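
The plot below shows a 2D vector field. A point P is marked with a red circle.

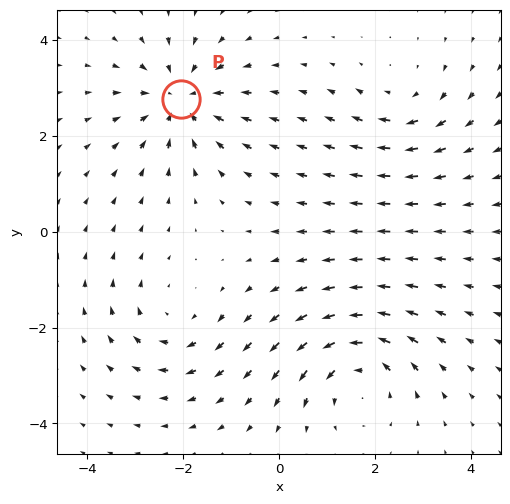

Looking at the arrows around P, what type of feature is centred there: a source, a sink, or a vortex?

sink

At P (-2.1, 2.8) the arrows converge inward. Divergence about -4, curl ≈0 — negative divergence with near-zero curl is a sink.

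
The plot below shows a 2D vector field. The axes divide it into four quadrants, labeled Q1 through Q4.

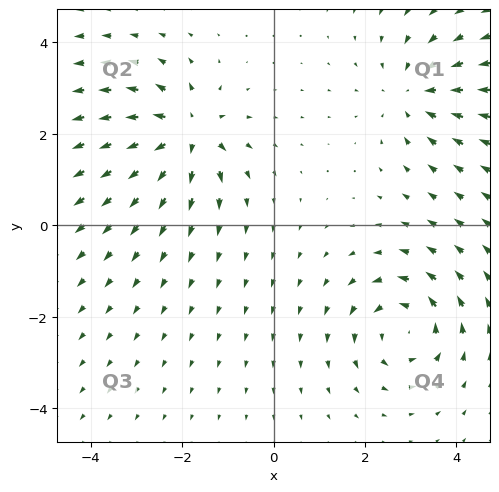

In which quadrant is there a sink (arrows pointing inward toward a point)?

The sink sits at approximately (3.1, 2.9), which lies in quadrant Q1. The divergence there is about -4, negative as expected for a sink.

Q1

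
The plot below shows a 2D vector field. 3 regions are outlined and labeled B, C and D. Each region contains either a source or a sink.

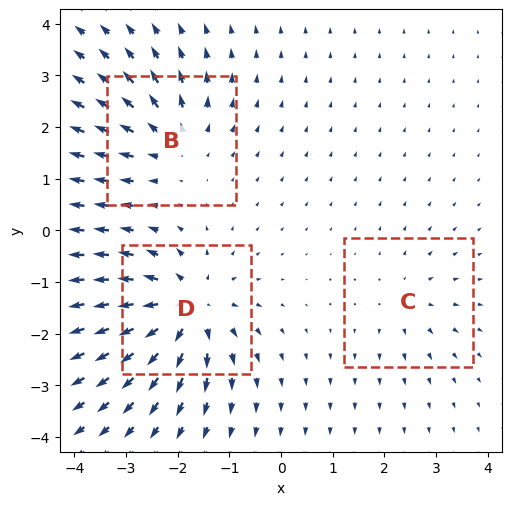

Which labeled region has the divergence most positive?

Divergence at each region's feature centre — B: about +4, C: about +2, D: about +6. Region D is most positive.

D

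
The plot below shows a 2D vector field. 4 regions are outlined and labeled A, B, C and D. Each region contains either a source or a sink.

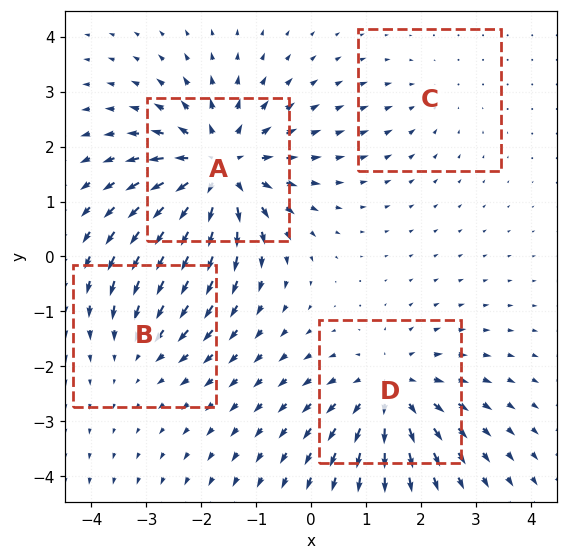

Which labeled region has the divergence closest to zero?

Divergence at each region's feature centre — A: about +7, B: about -3, C: about -2, D: about +5. Region C is closest to zero.

C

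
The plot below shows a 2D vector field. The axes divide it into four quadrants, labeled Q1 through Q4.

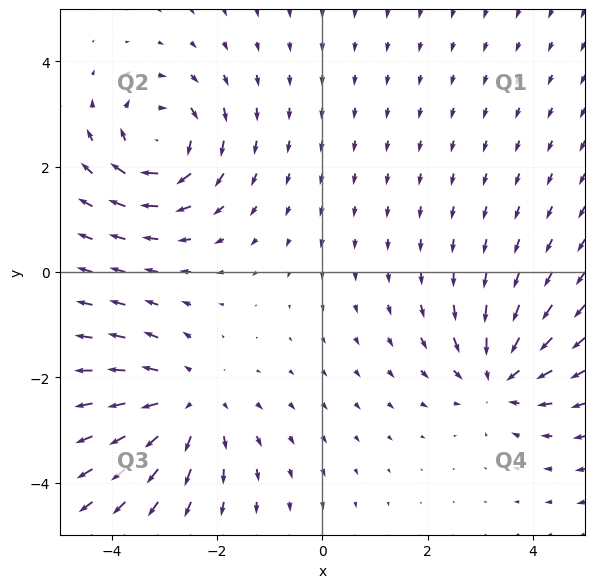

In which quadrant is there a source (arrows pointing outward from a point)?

Q3

The source sits at approximately (-2.5, -2.5), which lies in quadrant Q3. The divergence there is about +3, positive as expected for a source.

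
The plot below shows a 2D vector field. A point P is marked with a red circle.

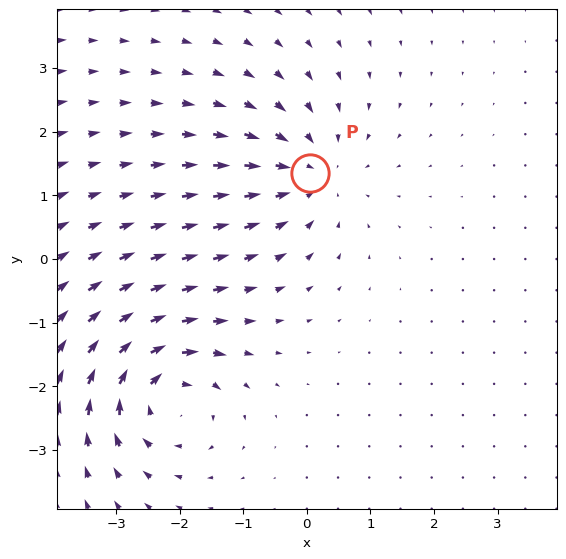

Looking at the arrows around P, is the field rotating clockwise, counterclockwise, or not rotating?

not rotating

Near P at (0.1, 1.4) the arrows show no circulation. The curl there is ≈0.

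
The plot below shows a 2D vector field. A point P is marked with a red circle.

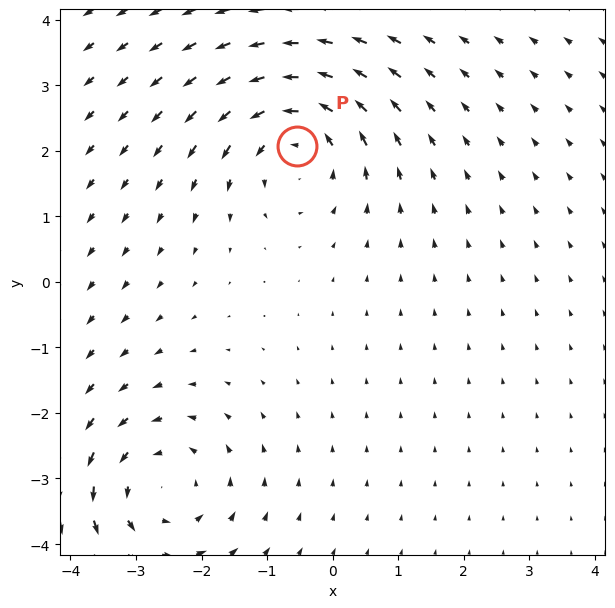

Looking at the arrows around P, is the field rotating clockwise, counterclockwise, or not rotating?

Near P at (-0.5, 2.1) the arrows circulate counterclockwise. The curl (z-component) there is about +4; positive curl means counterclockwise rotation.

counterclockwise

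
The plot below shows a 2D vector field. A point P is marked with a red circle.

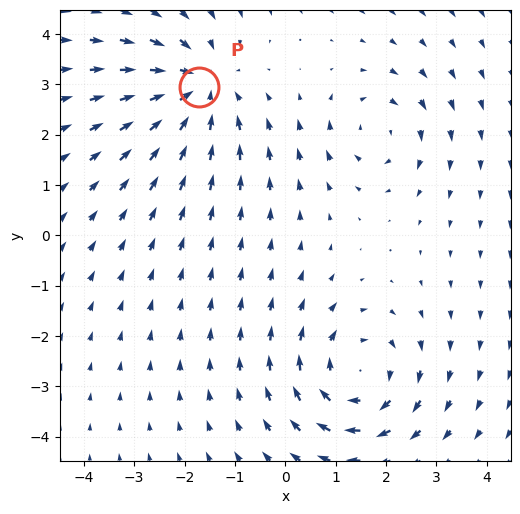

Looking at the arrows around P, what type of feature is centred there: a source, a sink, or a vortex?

At P (-1.7, 2.9) the arrows converge inward. Divergence about -4, curl ≈0 — negative divergence with near-zero curl is a sink.

sink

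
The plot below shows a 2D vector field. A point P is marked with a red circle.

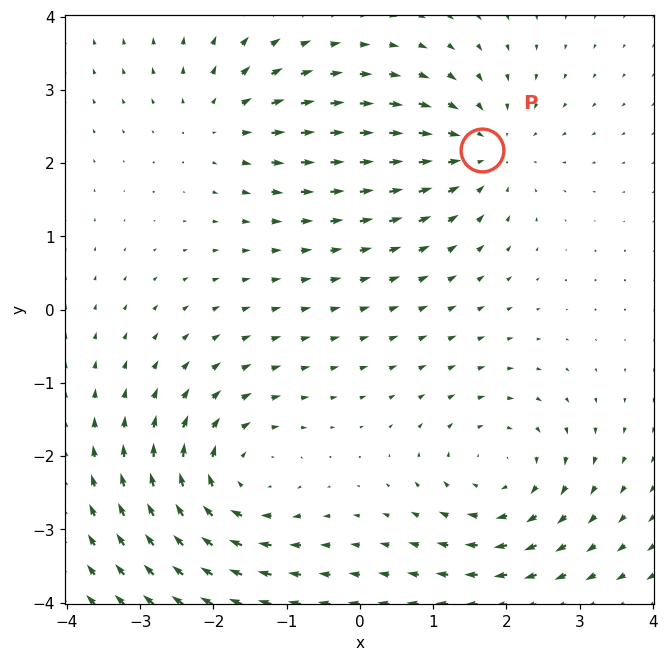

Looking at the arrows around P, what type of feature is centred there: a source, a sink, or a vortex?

At P (1.7, 2.2) the arrows converge inward. Divergence about -4, curl ≈0 — negative divergence with near-zero curl is a sink.

sink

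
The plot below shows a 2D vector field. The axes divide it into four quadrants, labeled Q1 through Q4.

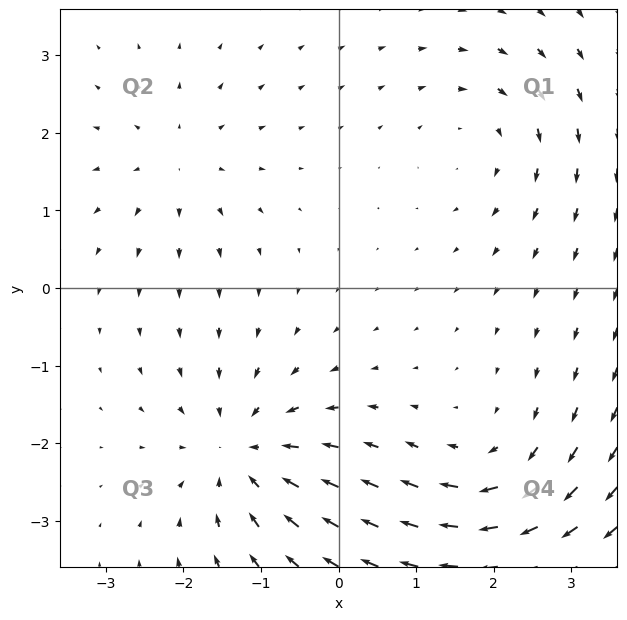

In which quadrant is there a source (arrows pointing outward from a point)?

Q2

The source sits at approximately (-2.1, 1.6), which lies in quadrant Q2. The divergence there is about +3, positive as expected for a source.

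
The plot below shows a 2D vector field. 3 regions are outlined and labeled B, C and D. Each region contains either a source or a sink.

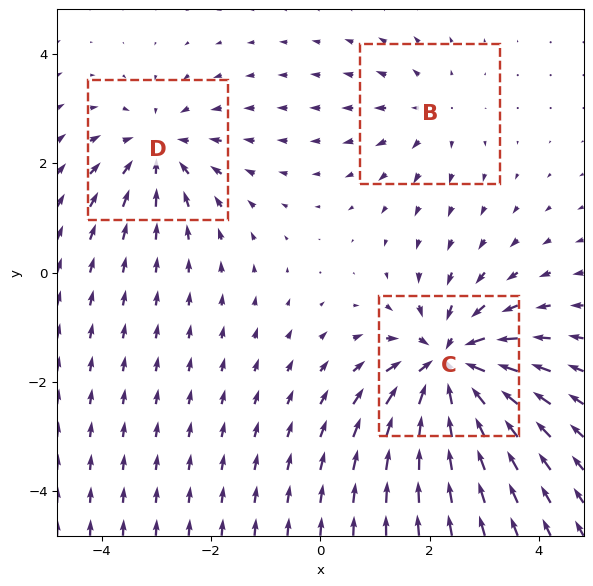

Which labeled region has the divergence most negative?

Divergence at each region's feature centre — B: about +2, C: about -6, D: about -3. Region C is most negative.

C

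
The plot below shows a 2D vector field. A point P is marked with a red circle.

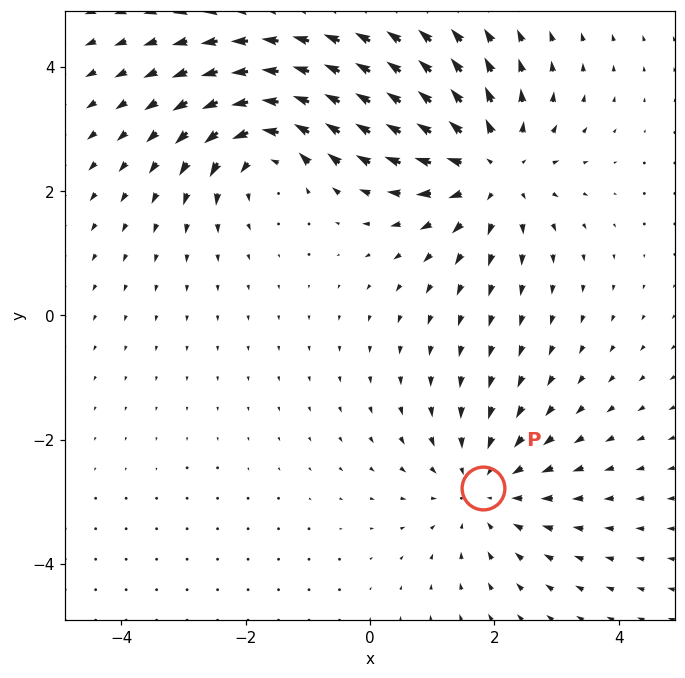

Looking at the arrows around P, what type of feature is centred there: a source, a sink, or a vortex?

At P (1.8, -2.8) the arrows converge inward. Divergence about -3, curl ≈0 — negative divergence with near-zero curl is a sink.

sink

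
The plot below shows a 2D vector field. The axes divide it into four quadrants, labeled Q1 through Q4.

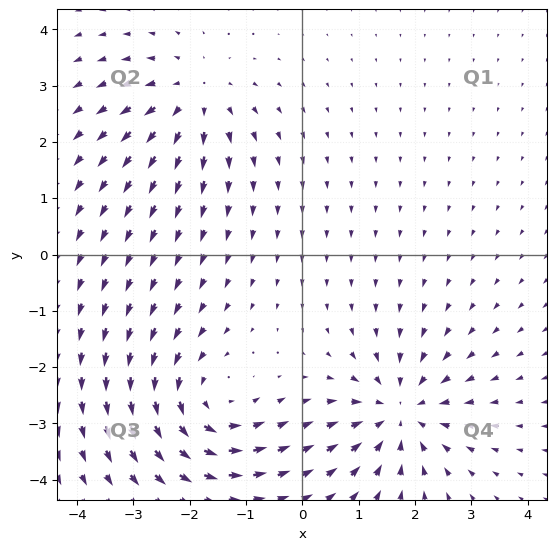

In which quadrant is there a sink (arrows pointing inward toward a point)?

Q4

The sink sits at approximately (1.7, -2.8), which lies in quadrant Q4. The divergence there is about -5, negative as expected for a sink.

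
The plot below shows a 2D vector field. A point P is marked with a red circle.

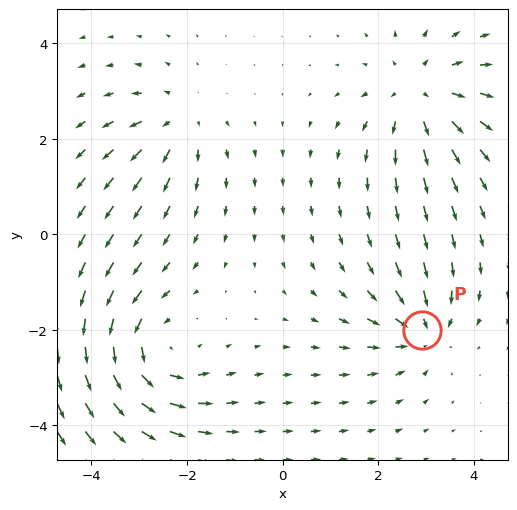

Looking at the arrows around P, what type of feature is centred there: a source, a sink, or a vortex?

At P (2.9, -2.0) the arrows converge inward. Divergence about -4, curl ≈0 — negative divergence with near-zero curl is a sink.

sink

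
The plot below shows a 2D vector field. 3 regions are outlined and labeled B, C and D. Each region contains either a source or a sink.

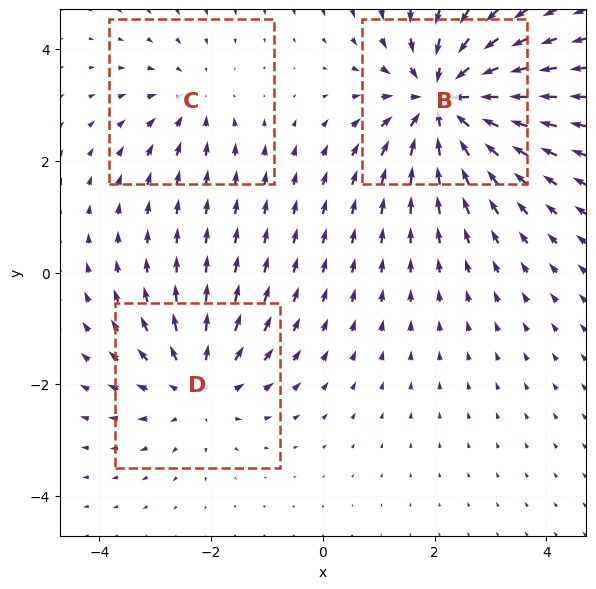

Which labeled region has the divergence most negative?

B

Divergence at each region's feature centre — B: about -5, C: about -2, D: about +3. Region B is most negative.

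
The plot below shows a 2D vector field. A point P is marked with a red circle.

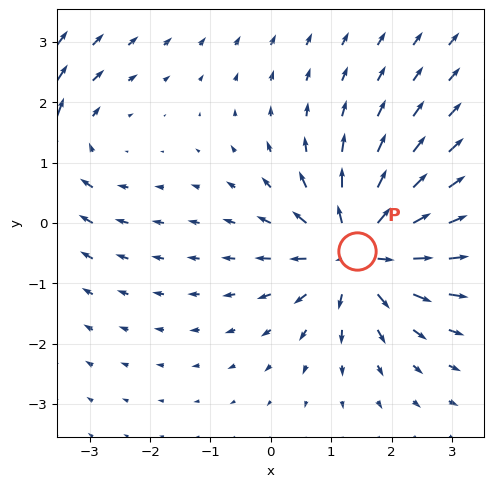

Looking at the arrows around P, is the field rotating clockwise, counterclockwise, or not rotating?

not rotating

Near P at (1.4, -0.5) the arrows show no circulation. The curl there is ≈0.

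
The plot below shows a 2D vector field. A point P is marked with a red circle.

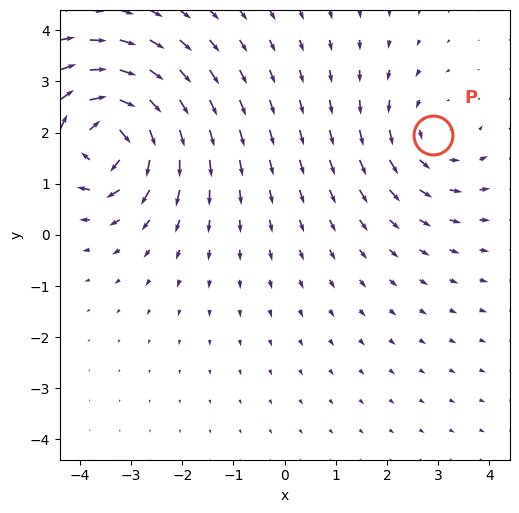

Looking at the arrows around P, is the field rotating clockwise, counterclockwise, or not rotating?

counterclockwise

Near P at (2.9, 2.0) the arrows circulate counterclockwise. The curl (z-component) there is about +2; positive curl means counterclockwise rotation.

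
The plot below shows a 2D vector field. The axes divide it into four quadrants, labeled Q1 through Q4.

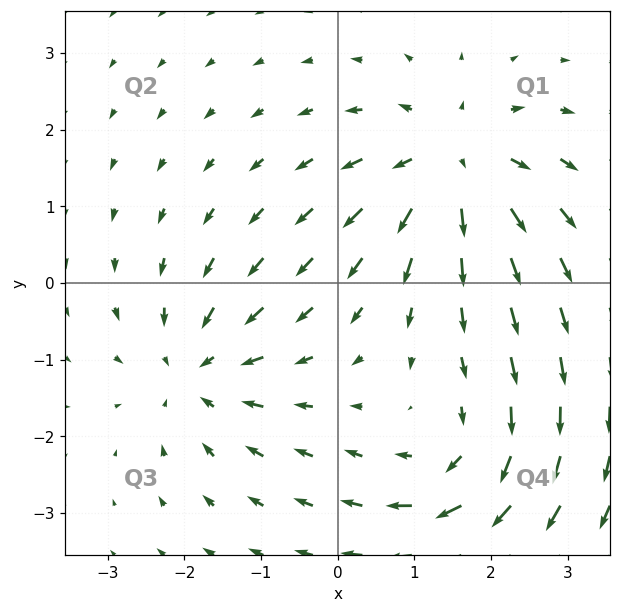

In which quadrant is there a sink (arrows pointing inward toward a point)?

Q3

The sink sits at approximately (-1.8, -1.2), which lies in quadrant Q3. The divergence there is about -4, negative as expected for a sink.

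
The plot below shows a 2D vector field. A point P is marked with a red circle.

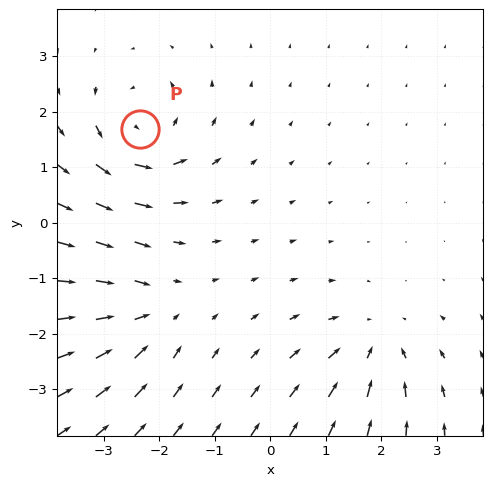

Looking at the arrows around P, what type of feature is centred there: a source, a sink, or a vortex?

At P (-2.3, 1.7) the arrows circulate counterclockwise. Divergence ≈0, curl about +5 — near-zero divergence with nonzero curl is a vortex.

vortex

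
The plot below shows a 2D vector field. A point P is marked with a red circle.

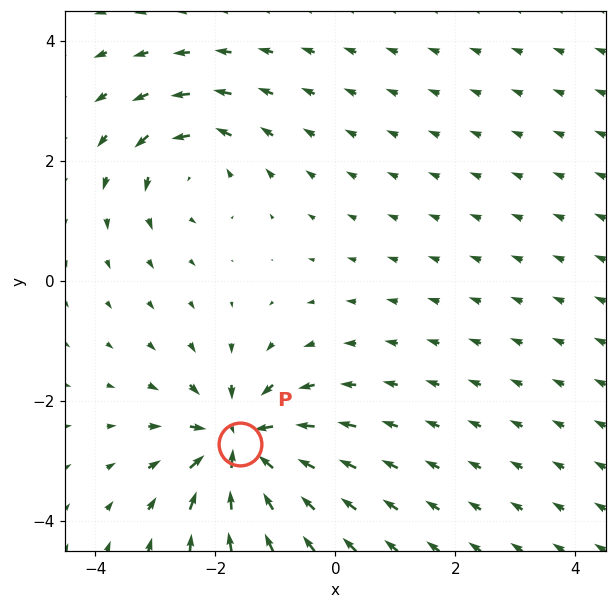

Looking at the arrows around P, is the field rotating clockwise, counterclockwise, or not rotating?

Near P at (-1.6, -2.7) the arrows show no circulation. The curl there is ≈0.

not rotating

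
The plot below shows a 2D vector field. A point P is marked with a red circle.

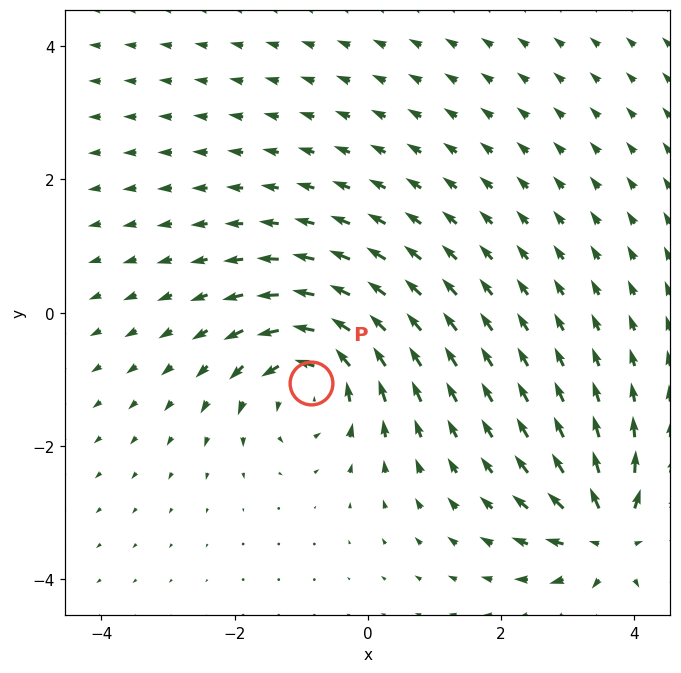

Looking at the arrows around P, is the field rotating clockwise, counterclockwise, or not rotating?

Near P at (-0.8, -1.1) the arrows circulate counterclockwise. The curl (z-component) there is about +4; positive curl means counterclockwise rotation.

counterclockwise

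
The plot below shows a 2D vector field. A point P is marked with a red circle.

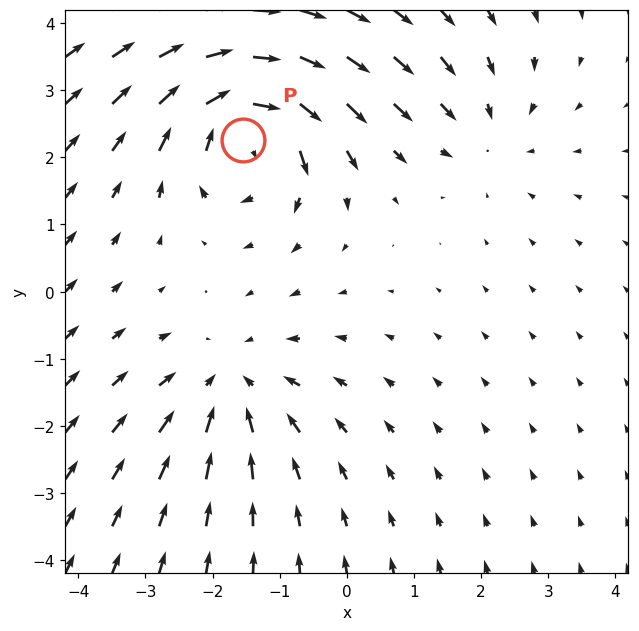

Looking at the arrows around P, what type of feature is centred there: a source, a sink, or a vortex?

At P (-1.5, 2.3) the arrows circulate clockwise. Divergence ≈0, curl about -6 — near-zero divergence with nonzero curl is a vortex.

vortex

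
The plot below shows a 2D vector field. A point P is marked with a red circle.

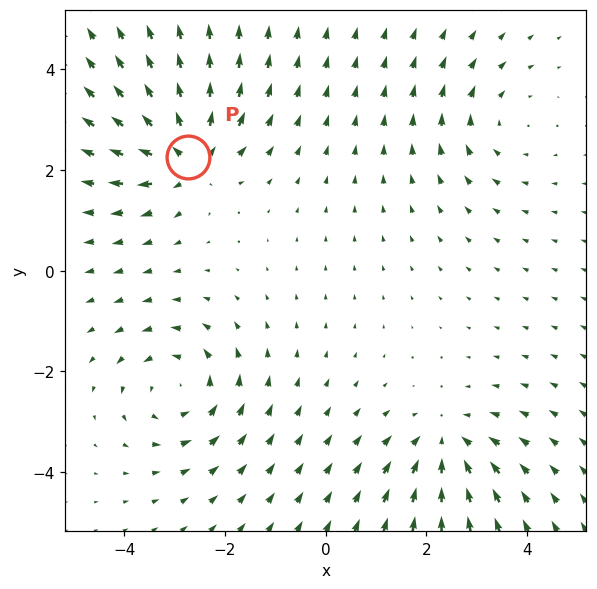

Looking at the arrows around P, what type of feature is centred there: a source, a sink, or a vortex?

At P (-2.7, 2.3) the arrows spread outward. Divergence about +5, curl ≈0 — positive divergence with near-zero curl is a source.

source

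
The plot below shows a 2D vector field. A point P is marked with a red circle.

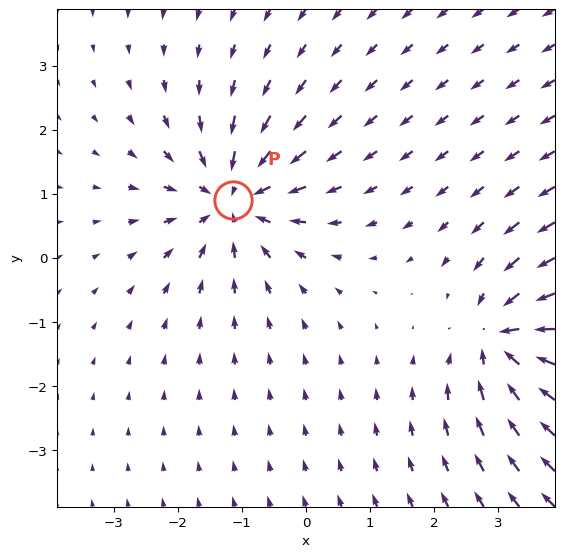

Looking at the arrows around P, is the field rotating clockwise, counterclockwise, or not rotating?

Near P at (-1.1, 0.9) the arrows show no circulation. The curl there is ≈0.

not rotating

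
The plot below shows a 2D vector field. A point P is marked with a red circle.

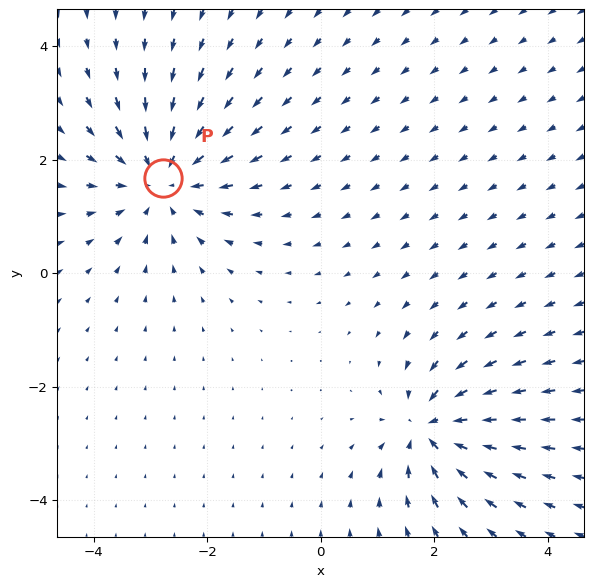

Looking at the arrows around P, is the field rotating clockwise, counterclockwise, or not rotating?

Near P at (-2.8, 1.7) the arrows show no circulation. The curl there is ≈0.

not rotating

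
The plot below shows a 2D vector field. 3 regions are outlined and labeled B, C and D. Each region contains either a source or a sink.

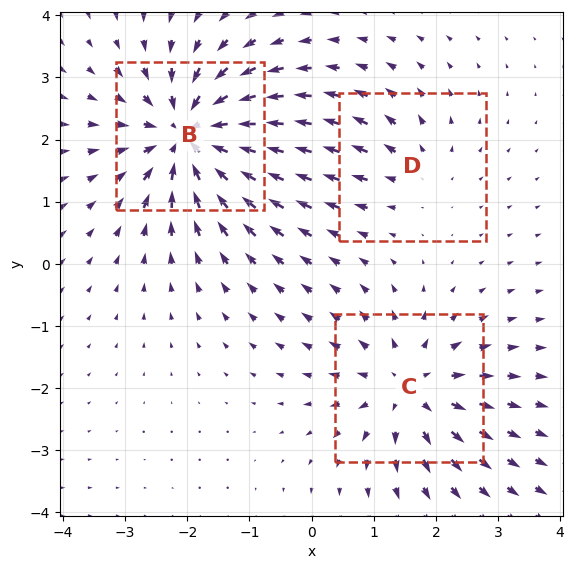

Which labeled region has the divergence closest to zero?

Divergence at each region's feature centre — B: about -5, C: about +4, D: about +2. Region D is closest to zero.

D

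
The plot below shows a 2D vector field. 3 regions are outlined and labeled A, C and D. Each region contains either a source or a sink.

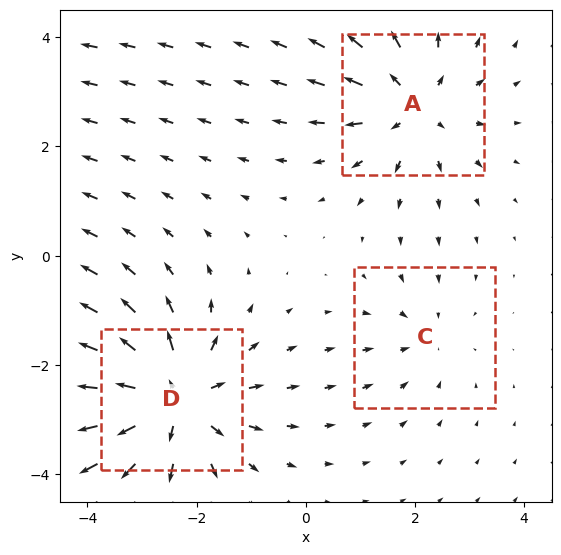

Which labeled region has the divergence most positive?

D

Divergence at each region's feature centre — A: about +4, C: about -2, D: about +5. Region D is most positive.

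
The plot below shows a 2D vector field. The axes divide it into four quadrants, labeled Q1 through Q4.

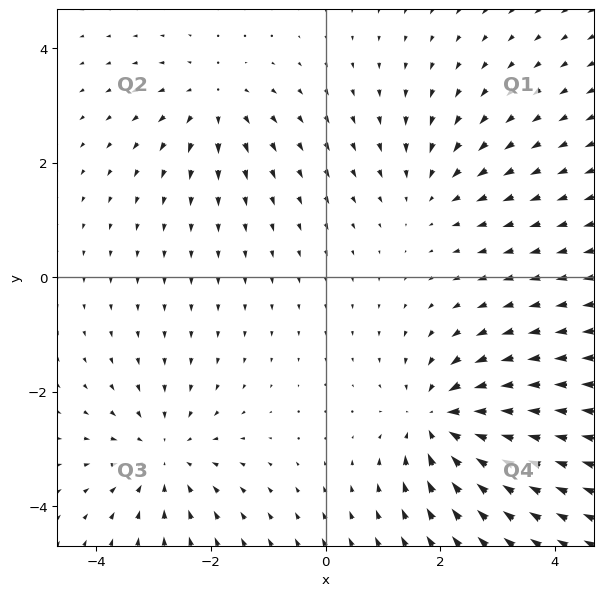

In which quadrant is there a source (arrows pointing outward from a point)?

Q2

The source sits at approximately (-1.9, 3.1), which lies in quadrant Q2. The divergence there is about +3, positive as expected for a source.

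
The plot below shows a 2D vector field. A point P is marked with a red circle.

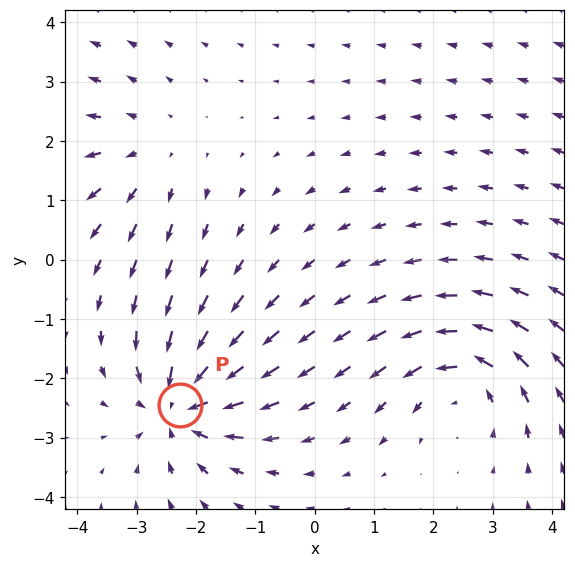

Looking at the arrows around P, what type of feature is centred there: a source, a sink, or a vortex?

At P (-2.3, -2.5) the arrows converge inward. Divergence about -6, curl ≈0 — negative divergence with near-zero curl is a sink.

sink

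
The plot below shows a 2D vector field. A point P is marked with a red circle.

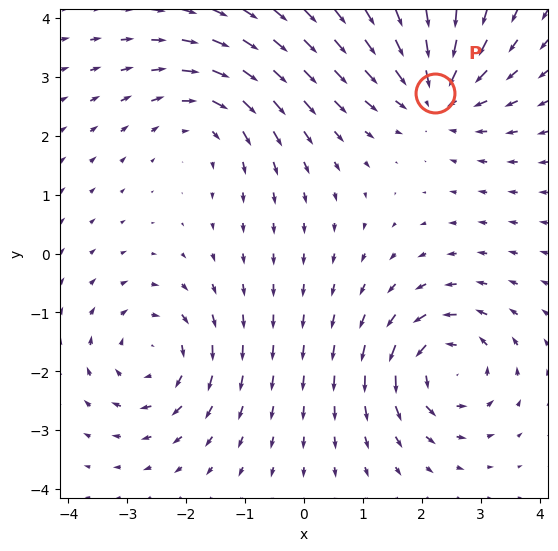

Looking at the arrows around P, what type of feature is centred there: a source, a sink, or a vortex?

At P (2.2, 2.7) the arrows converge inward. Divergence about -5, curl ≈0 — negative divergence with near-zero curl is a sink.

sink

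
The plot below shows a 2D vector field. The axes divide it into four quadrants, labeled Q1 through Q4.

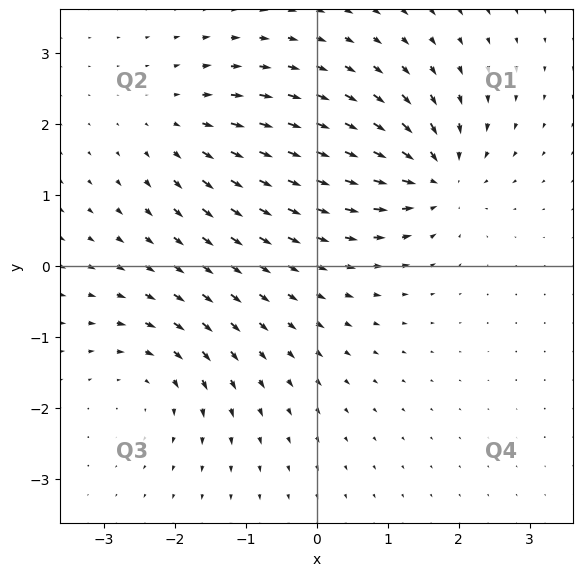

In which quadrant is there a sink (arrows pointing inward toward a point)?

Q1

The sink sits at approximately (1.7, 1.2), which lies in quadrant Q1. The divergence there is about -6, negative as expected for a sink.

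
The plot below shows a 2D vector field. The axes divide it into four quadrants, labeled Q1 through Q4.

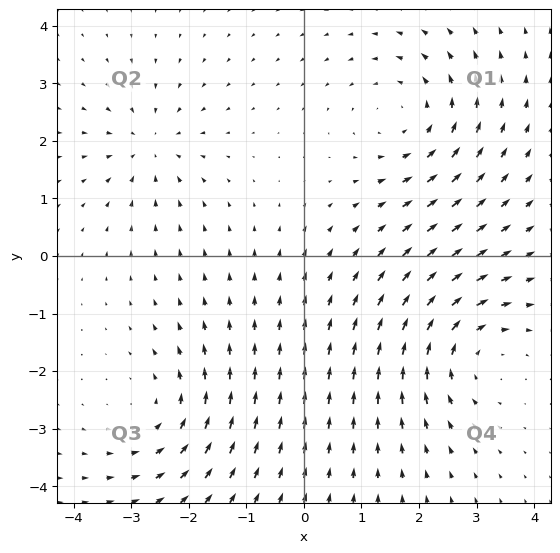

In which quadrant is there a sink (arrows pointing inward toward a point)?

The sink sits at approximately (-2.7, 1.9), which lies in quadrant Q2. The divergence there is about -4, negative as expected for a sink.

Q2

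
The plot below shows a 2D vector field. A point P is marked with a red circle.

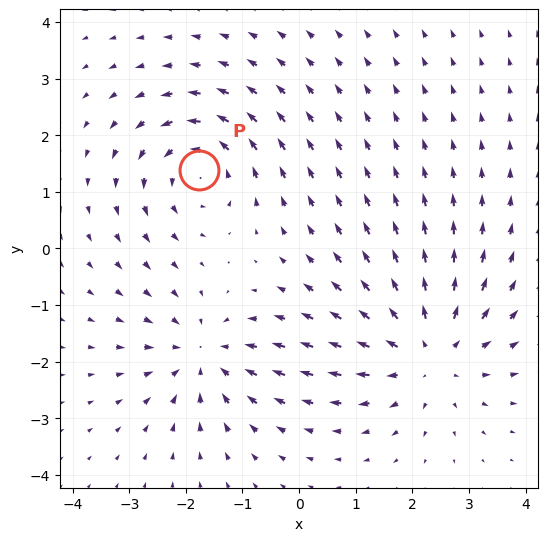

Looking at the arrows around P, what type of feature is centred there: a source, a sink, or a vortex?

At P (-1.8, 1.4) the arrows circulate counterclockwise. Divergence ≈0, curl about +4 — near-zero divergence with nonzero curl is a vortex.

vortex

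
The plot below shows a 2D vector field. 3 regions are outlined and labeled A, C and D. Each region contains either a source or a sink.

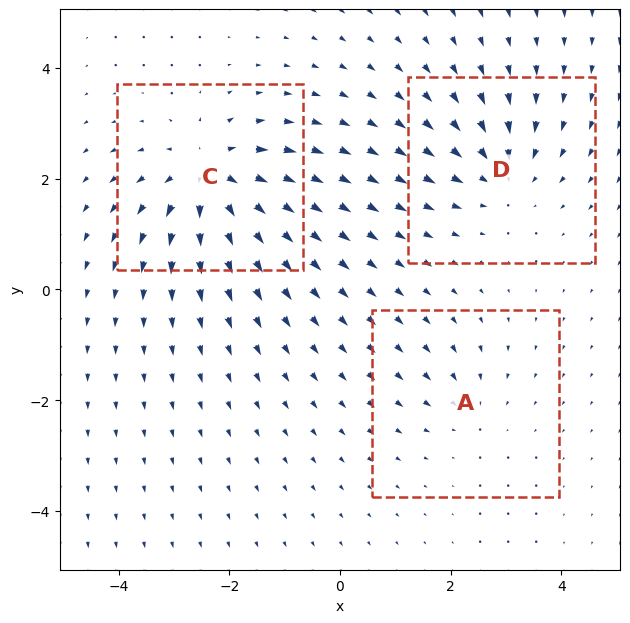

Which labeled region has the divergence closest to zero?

Divergence at each region's feature centre — A: about -2, C: about +5, D: about -4. Region A is closest to zero.

A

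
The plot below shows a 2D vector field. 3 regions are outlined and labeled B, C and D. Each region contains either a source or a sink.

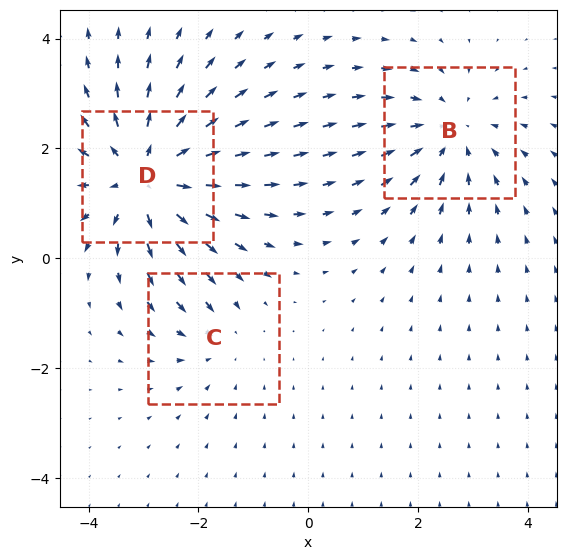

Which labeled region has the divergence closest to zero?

Divergence at each region's feature centre — B: about -3, C: about -2, D: about +4. Region C is closest to zero.

C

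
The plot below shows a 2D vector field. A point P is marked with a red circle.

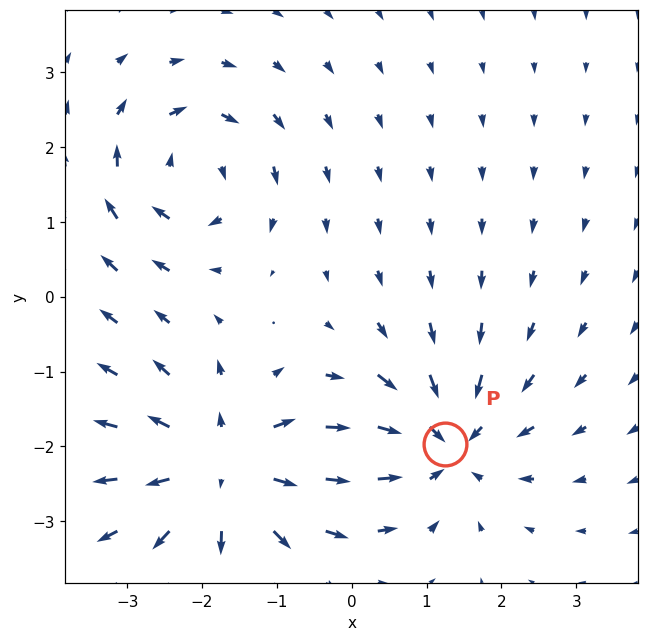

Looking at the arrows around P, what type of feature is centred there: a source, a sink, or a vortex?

sink

At P (1.2, -2.0) the arrows converge inward. Divergence about -5, curl ≈0 — negative divergence with near-zero curl is a sink.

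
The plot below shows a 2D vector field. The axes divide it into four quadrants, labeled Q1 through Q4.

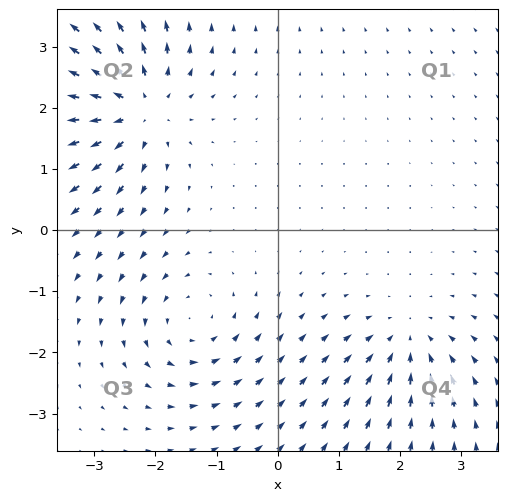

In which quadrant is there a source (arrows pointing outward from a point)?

Q2

The source sits at approximately (-2.3, 2.0), which lies in quadrant Q2. The divergence there is about +5, positive as expected for a source.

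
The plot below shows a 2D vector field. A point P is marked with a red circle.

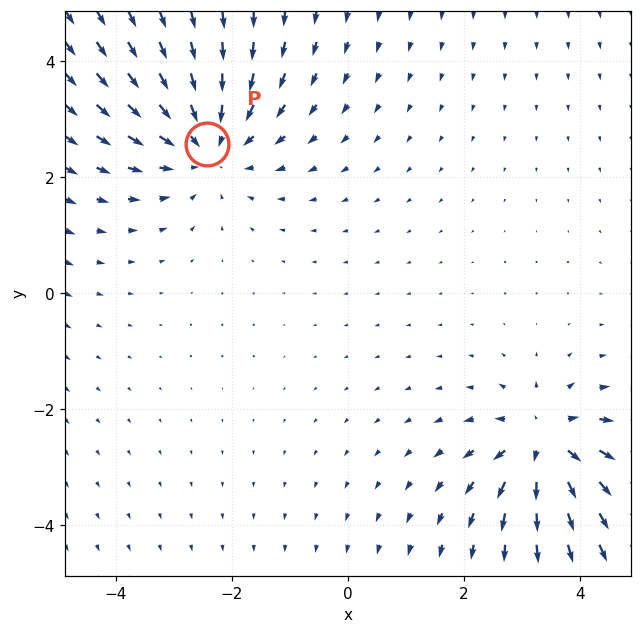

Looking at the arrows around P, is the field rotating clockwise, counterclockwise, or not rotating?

not rotating

Near P at (-2.4, 2.6) the arrows show no circulation. The curl there is ≈0.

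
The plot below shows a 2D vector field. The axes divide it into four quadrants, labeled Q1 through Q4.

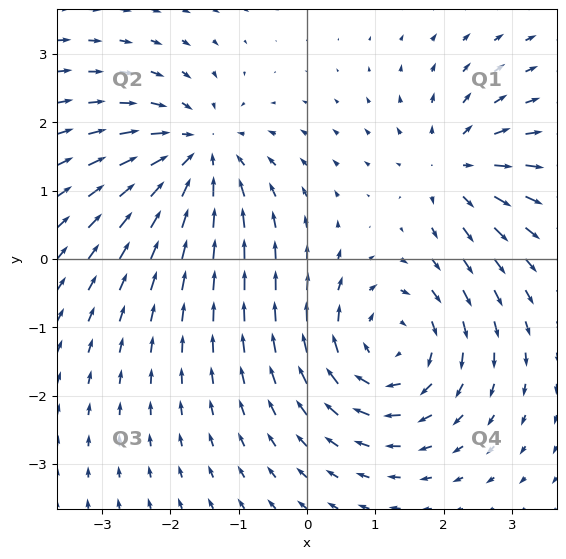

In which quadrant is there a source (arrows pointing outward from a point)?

Q1

The source sits at approximately (2.2, 1.3), which lies in quadrant Q1. The divergence there is about +4, positive as expected for a source.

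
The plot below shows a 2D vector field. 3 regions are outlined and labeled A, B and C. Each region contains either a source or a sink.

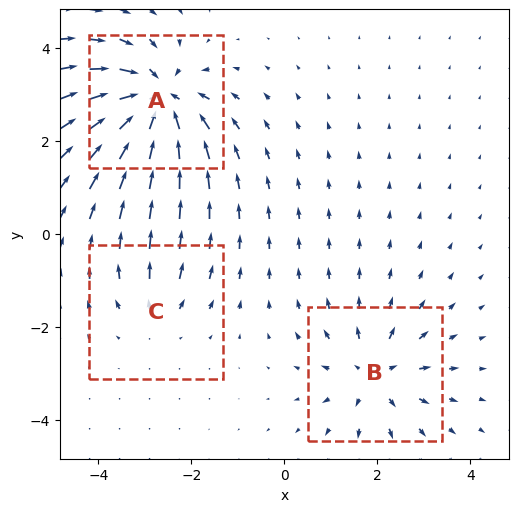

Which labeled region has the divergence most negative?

A

Divergence at each region's feature centre — A: about -6, B: about +4, C: about +2. Region A is most negative.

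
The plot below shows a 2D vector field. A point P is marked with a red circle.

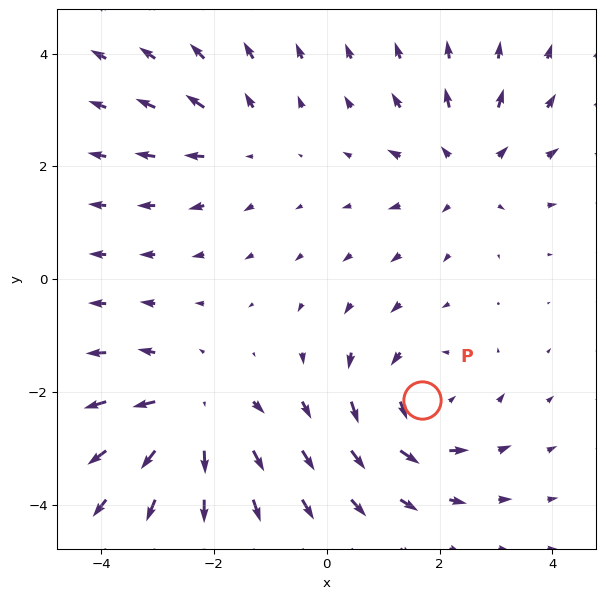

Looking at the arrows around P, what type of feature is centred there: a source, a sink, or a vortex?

vortex

At P (1.7, -2.1) the arrows circulate counterclockwise. Divergence ≈0, curl about +5 — near-zero divergence with nonzero curl is a vortex.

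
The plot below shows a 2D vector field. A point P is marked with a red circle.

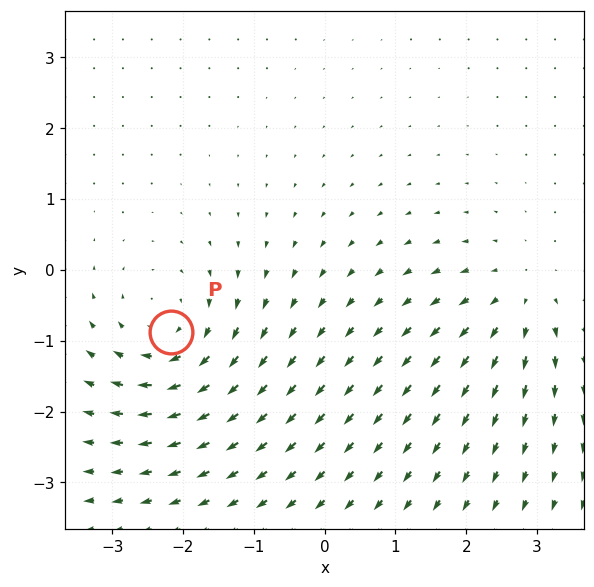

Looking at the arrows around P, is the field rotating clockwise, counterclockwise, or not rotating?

Near P at (-2.2, -0.9) the arrows circulate clockwise. The curl (z-component) there is about -4; negative curl means clockwise rotation.

clockwise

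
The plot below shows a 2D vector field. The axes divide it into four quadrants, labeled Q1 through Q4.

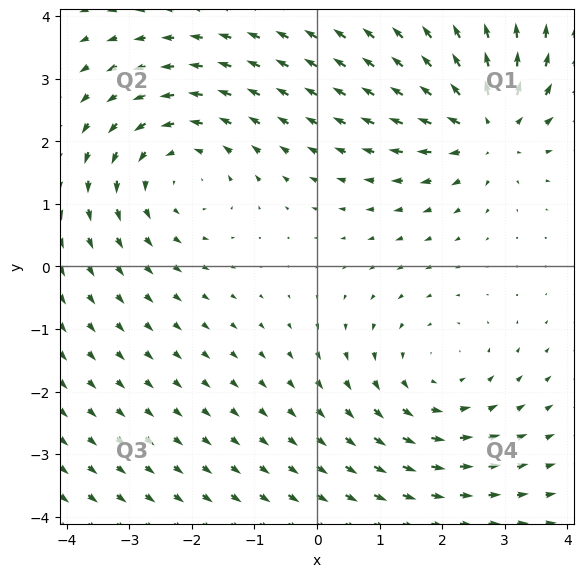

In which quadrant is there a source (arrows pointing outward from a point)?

Q1

The source sits at approximately (2.7, 2.3), which lies in quadrant Q1. The divergence there is about +5, positive as expected for a source.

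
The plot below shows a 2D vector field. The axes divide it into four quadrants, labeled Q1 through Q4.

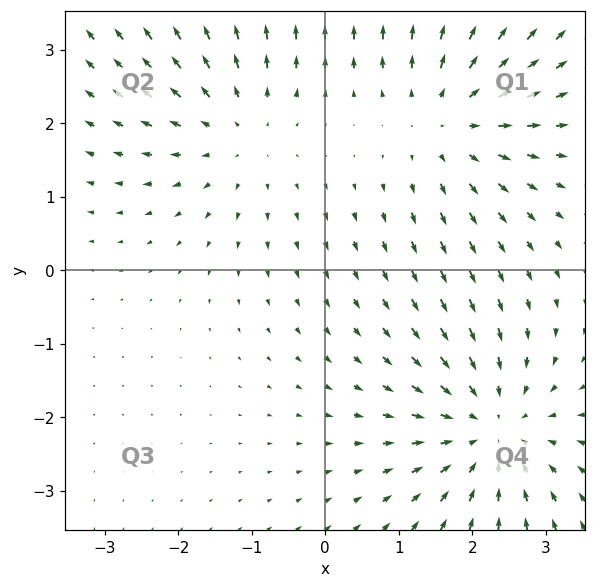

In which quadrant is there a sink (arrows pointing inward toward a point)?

Q4

The sink sits at approximately (2.3, -2.2), which lies in quadrant Q4. The divergence there is about -4, negative as expected for a sink.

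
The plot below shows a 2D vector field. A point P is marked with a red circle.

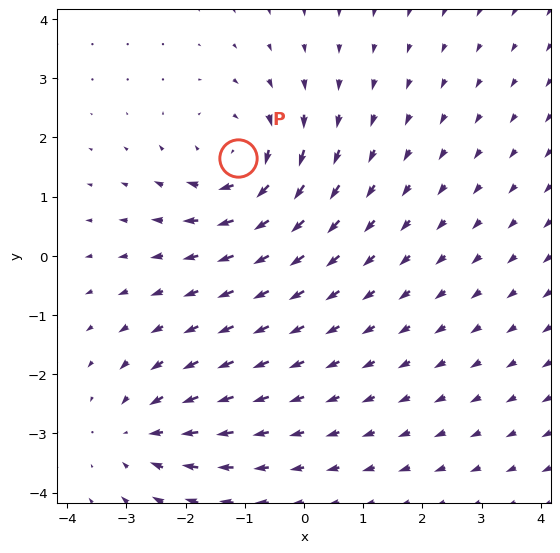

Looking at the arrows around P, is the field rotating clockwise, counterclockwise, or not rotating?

clockwise

Near P at (-1.1, 1.6) the arrows circulate clockwise. The curl (z-component) there is about -5; negative curl means clockwise rotation.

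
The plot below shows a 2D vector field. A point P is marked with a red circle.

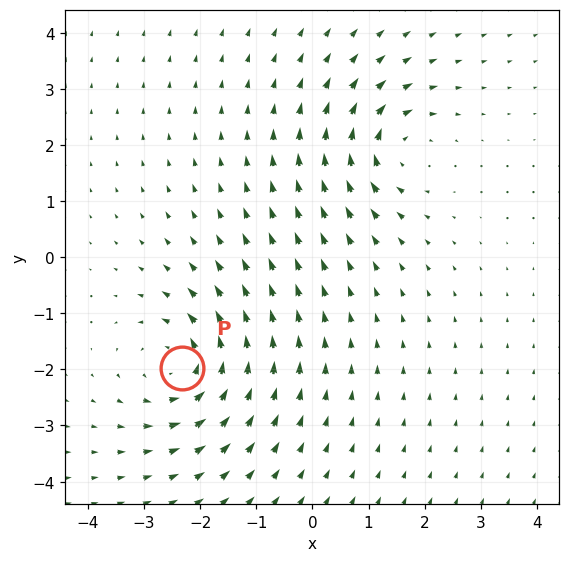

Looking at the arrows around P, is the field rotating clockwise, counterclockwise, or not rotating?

Near P at (-2.3, -2.0) the arrows circulate counterclockwise. The curl (z-component) there is about +4; positive curl means counterclockwise rotation.

counterclockwise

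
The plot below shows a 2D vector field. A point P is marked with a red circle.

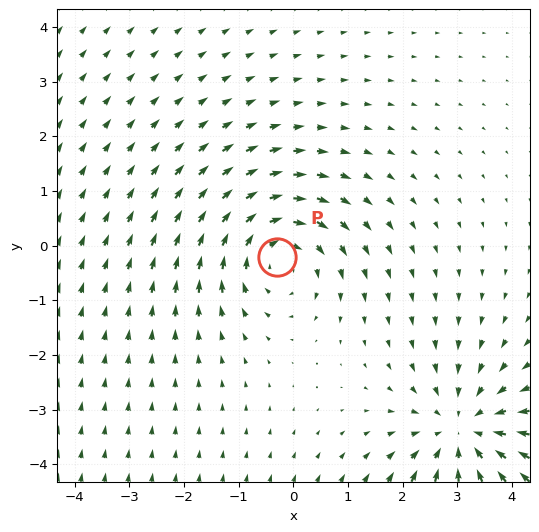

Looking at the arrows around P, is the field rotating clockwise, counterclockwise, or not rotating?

clockwise

Near P at (-0.3, -0.2) the arrows circulate clockwise. The curl (z-component) there is about -3; negative curl means clockwise rotation.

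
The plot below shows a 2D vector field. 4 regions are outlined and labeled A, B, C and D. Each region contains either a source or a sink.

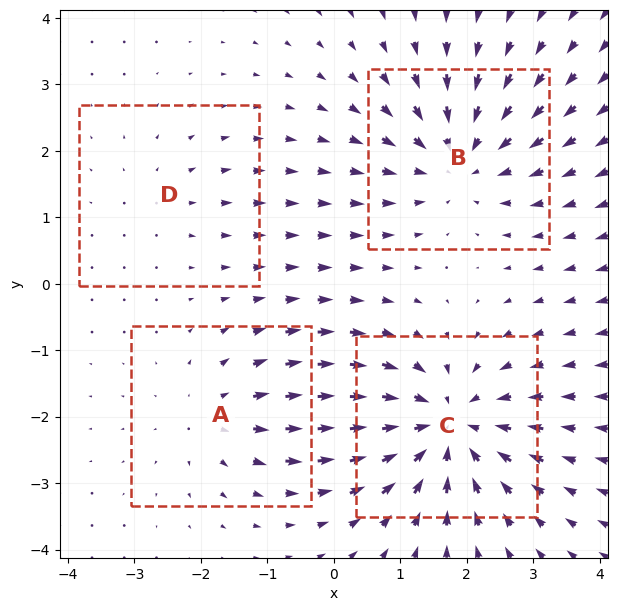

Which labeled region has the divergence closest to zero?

Divergence at each region's feature centre — A: about +3, B: about -5, C: about -6, D: about +2. Region D is closest to zero.

D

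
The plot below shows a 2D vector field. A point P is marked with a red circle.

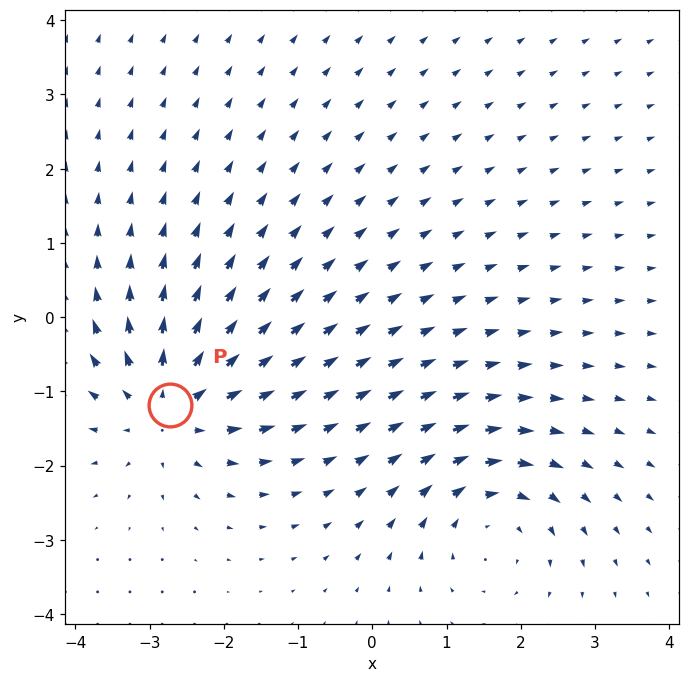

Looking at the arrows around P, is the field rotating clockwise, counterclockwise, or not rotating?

not rotating

Near P at (-2.7, -1.2) the arrows show no circulation. The curl there is ≈0.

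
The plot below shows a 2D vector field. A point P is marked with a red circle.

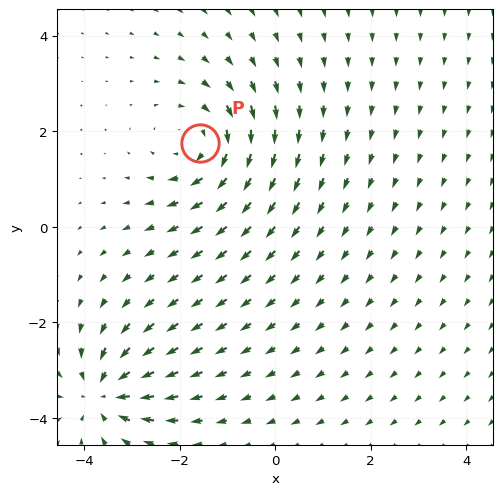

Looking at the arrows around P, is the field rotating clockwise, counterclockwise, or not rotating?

Near P at (-1.6, 1.7) the arrows circulate clockwise. The curl (z-component) there is about -4; negative curl means clockwise rotation.

clockwise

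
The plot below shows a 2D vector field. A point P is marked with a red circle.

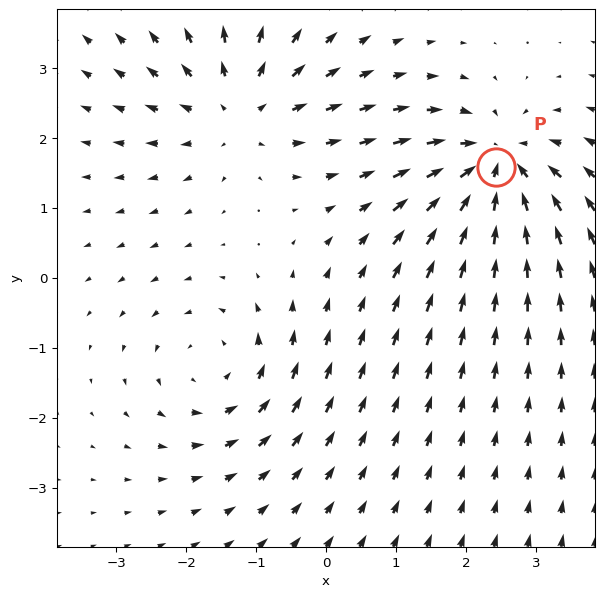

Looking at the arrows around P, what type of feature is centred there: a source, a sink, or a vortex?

At P (2.4, 1.6) the arrows converge inward. Divergence about -5, curl ≈0 — negative divergence with near-zero curl is a sink.

sink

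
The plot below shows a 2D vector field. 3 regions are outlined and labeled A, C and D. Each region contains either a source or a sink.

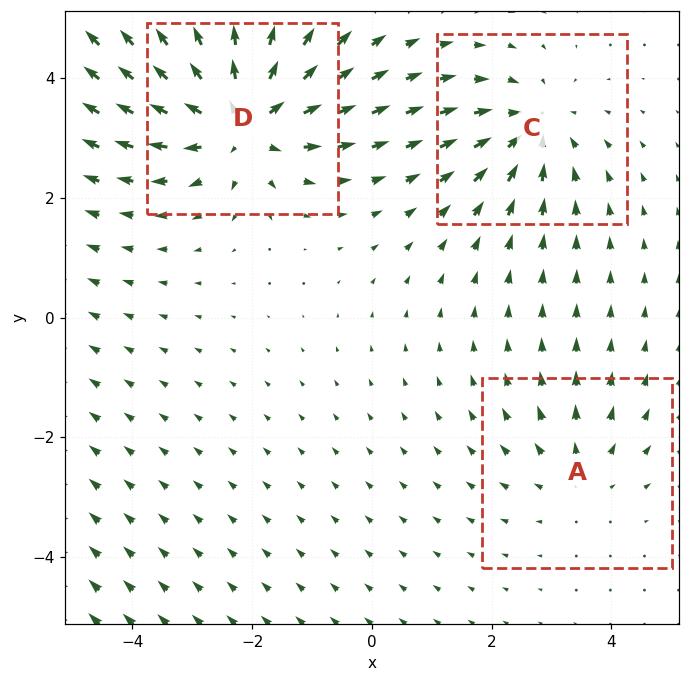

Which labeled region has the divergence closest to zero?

A

Divergence at each region's feature centre — A: about +2, C: about -3, D: about +5. Region A is closest to zero.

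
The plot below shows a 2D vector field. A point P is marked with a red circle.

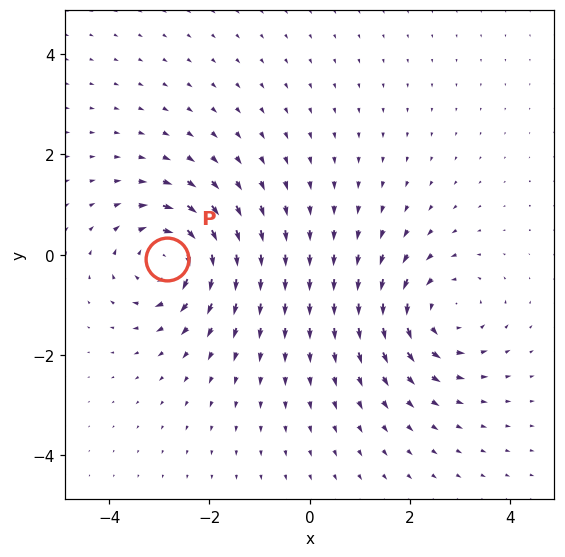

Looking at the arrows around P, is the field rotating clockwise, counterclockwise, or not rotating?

Near P at (-2.8, -0.1) the arrows circulate clockwise. The curl (z-component) there is about -6; negative curl means clockwise rotation.

clockwise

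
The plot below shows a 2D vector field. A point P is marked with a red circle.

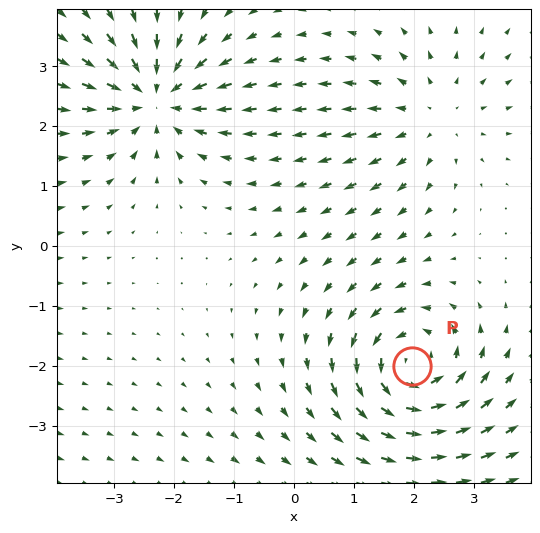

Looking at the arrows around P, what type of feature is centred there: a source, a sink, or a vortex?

vortex

At P (2.0, -2.0) the arrows circulate counterclockwise. Divergence ≈0, curl about +6 — near-zero divergence with nonzero curl is a vortex.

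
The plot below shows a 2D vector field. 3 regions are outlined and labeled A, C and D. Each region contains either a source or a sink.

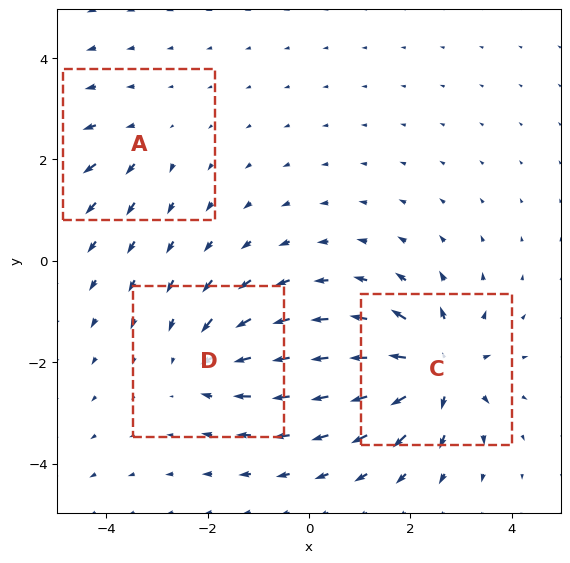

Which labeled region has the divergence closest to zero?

Divergence at each region's feature centre — A: about +2, C: about +6, D: about -3. Region A is closest to zero.

A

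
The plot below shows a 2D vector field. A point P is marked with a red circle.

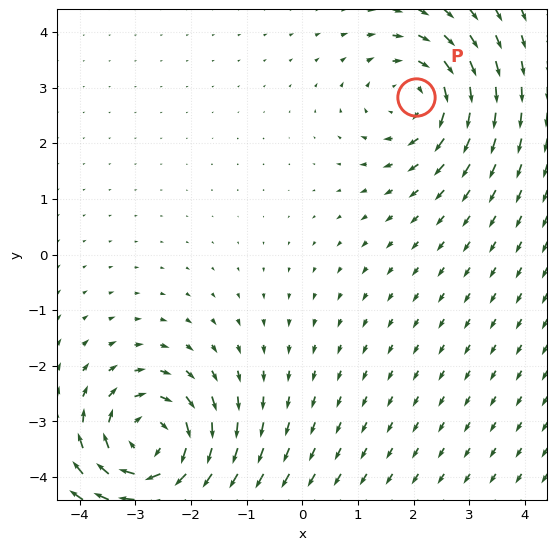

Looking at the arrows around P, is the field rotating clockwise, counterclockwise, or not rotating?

Near P at (2.0, 2.8) the arrows circulate clockwise. The curl (z-component) there is about -3; negative curl means clockwise rotation.

clockwise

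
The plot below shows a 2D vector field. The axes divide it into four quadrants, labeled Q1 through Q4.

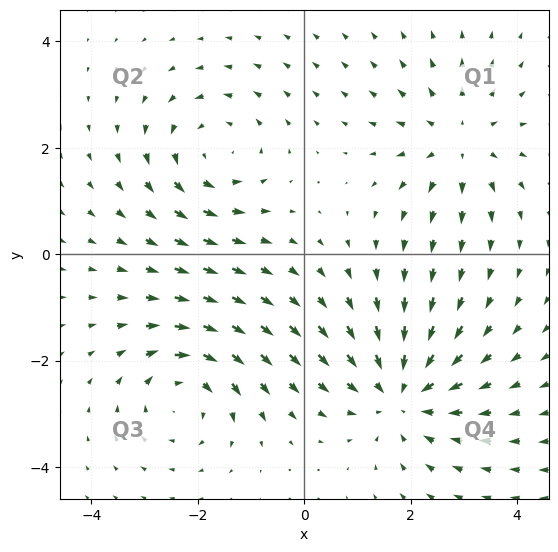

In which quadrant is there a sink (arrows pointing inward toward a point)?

Q4

The sink sits at approximately (1.8, -2.6), which lies in quadrant Q4. The divergence there is about -4, negative as expected for a sink.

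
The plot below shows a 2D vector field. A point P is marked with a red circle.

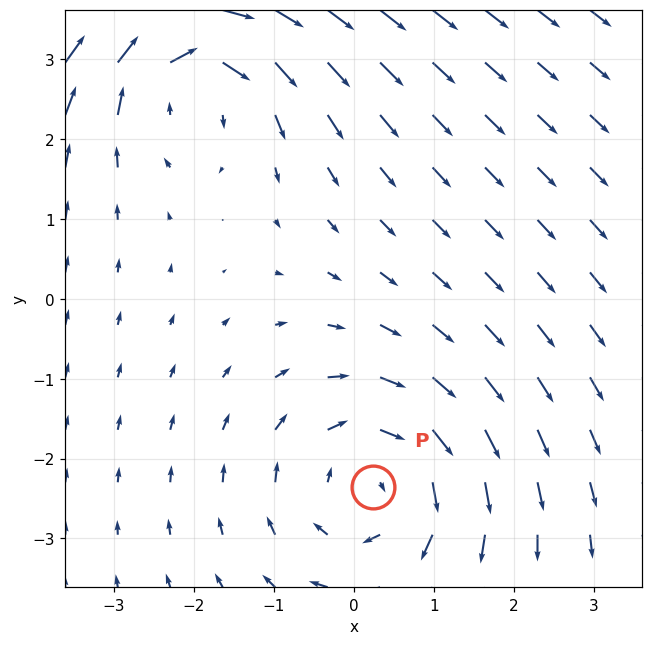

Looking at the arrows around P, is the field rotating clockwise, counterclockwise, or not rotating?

Near P at (0.2, -2.4) the arrows circulate clockwise. The curl (z-component) there is about -3; negative curl means clockwise rotation.

clockwise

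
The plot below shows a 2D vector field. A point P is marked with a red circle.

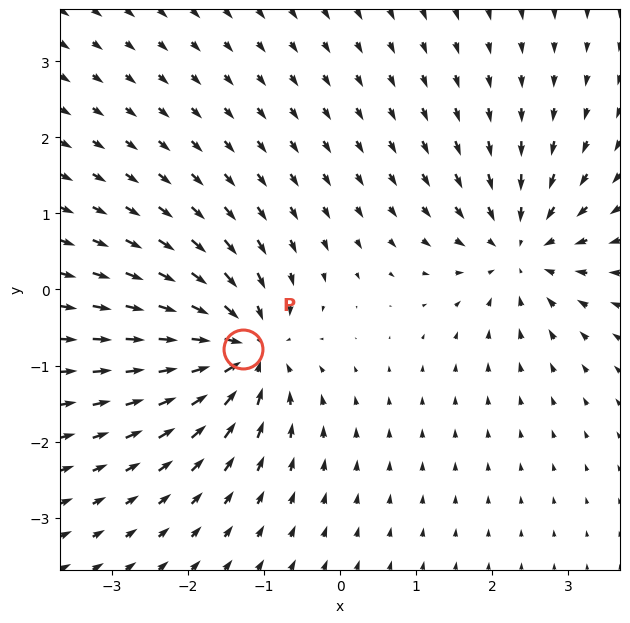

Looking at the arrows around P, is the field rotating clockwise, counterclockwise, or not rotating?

not rotating

Near P at (-1.3, -0.8) the arrows show no circulation. The curl there is ≈0.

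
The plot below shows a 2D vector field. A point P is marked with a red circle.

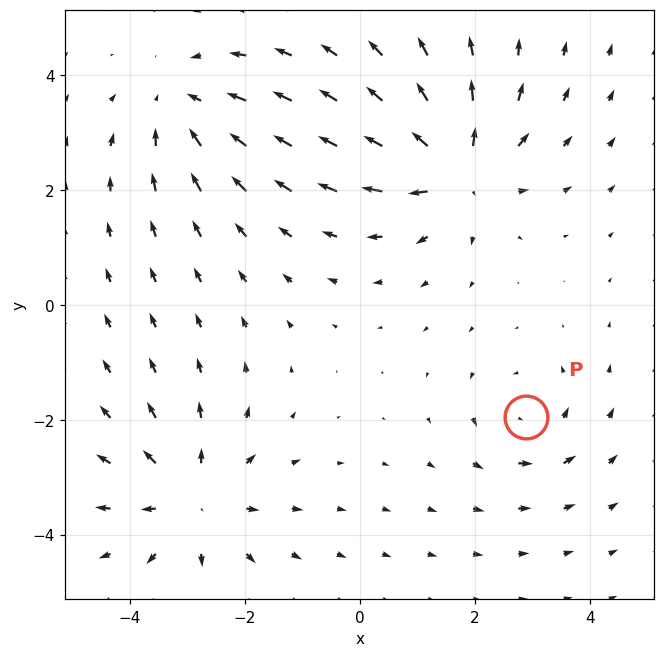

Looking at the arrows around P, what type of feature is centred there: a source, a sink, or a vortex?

At P (2.9, -2.0) the arrows circulate counterclockwise. Divergence ≈0, curl about +3 — near-zero divergence with nonzero curl is a vortex.

vortex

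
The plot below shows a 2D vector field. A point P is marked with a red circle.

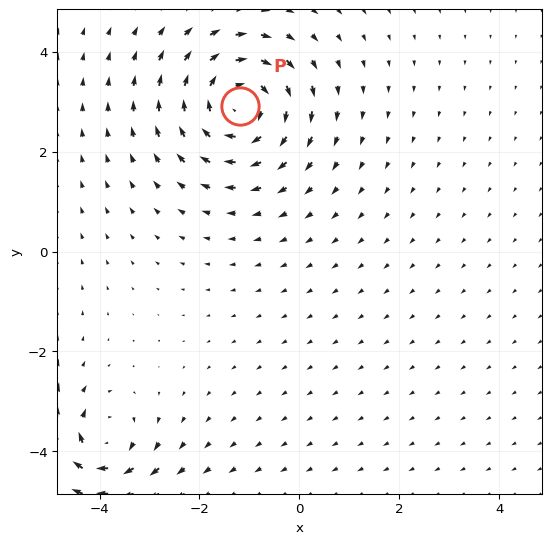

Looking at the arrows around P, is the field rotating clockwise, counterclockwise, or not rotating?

clockwise

Near P at (-1.2, 2.9) the arrows circulate clockwise. The curl (z-component) there is about -5; negative curl means clockwise rotation.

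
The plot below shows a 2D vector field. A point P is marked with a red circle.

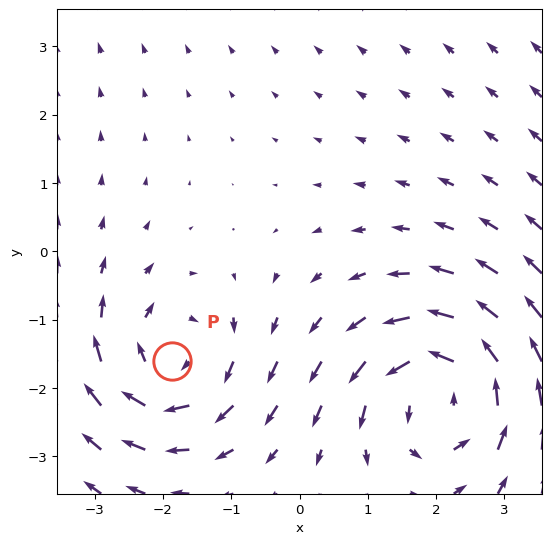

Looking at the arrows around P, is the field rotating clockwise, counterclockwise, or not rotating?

Near P at (-1.9, -1.6) the arrows circulate clockwise. The curl (z-component) there is about -4; negative curl means clockwise rotation.

clockwise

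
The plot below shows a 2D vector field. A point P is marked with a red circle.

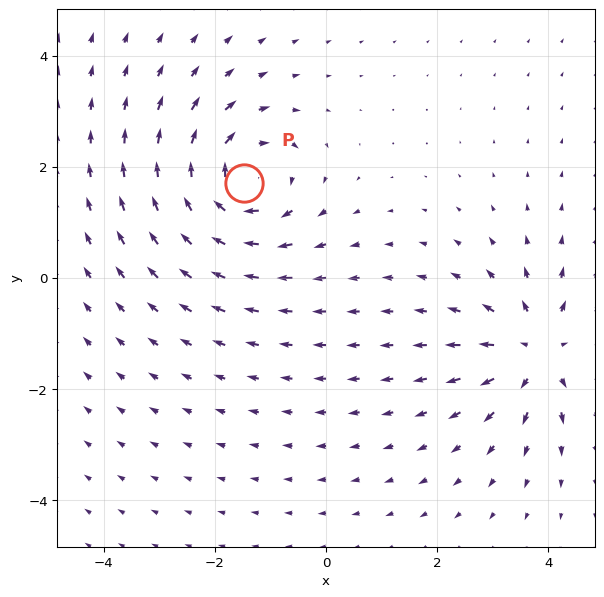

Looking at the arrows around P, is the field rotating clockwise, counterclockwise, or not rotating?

Near P at (-1.5, 1.7) the arrows circulate clockwise. The curl (z-component) there is about -5; negative curl means clockwise rotation.

clockwise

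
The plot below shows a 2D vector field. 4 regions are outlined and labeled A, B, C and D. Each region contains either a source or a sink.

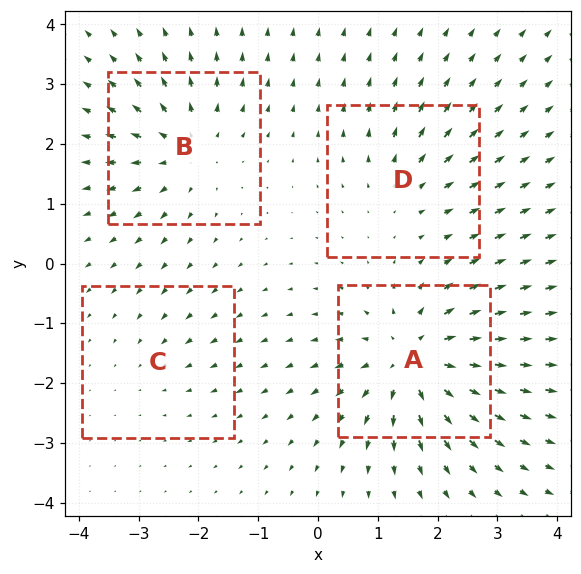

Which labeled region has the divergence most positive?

Divergence at each region's feature centre — A: about +8, B: about +6, C: about -2, D: about +4. Region A is most positive.

A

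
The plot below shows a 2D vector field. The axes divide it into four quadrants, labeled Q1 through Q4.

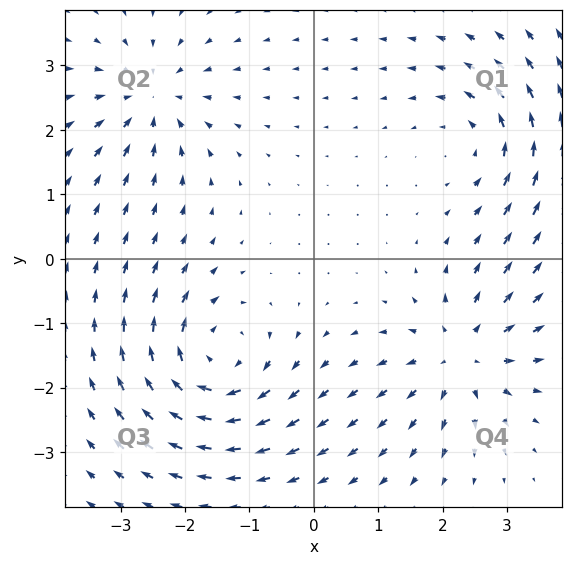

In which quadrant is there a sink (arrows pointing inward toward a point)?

The sink sits at approximately (-2.5, 2.5), which lies in quadrant Q2. The divergence there is about -4, negative as expected for a sink.

Q2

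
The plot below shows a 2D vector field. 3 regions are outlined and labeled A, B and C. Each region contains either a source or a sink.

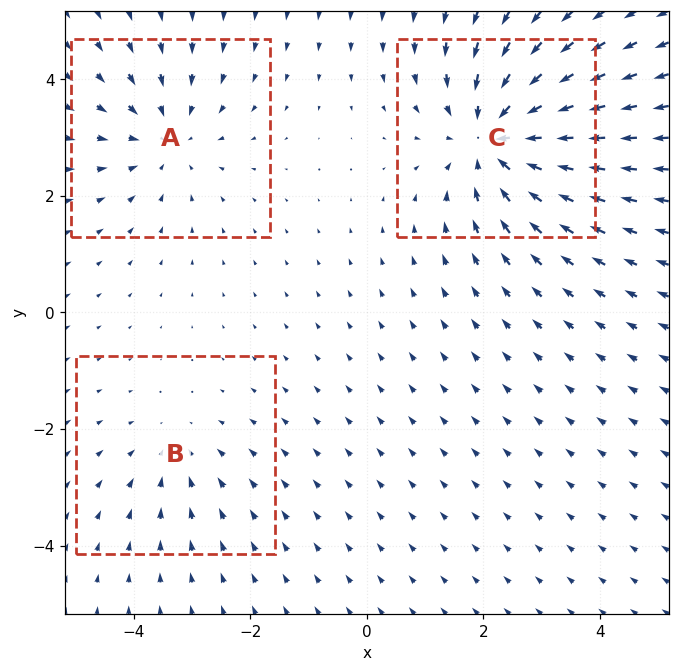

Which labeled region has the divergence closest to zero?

Divergence at each region's feature centre — A: about -3, B: about -2, C: about -4. Region B is closest to zero.

B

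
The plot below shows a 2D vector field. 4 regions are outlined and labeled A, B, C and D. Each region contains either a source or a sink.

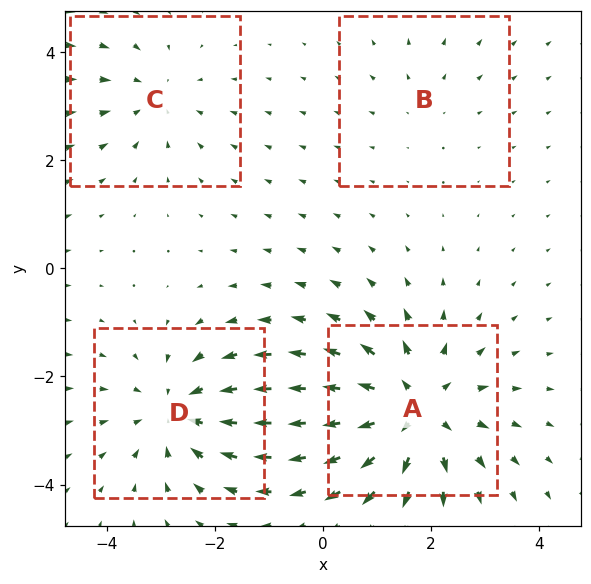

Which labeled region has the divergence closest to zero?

Divergence at each region's feature centre — A: about +6, B: about +2, C: about -3, D: about -5. Region B is closest to zero.

B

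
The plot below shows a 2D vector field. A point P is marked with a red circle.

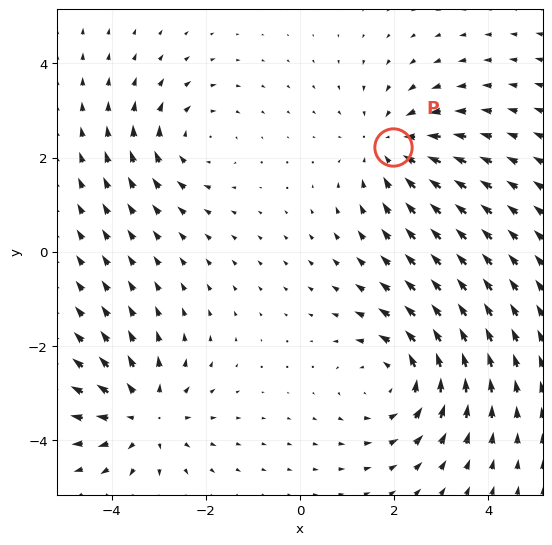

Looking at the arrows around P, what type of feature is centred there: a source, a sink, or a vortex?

sink

At P (2.0, 2.2) the arrows converge inward. Divergence about -3, curl ≈0 — negative divergence with near-zero curl is a sink.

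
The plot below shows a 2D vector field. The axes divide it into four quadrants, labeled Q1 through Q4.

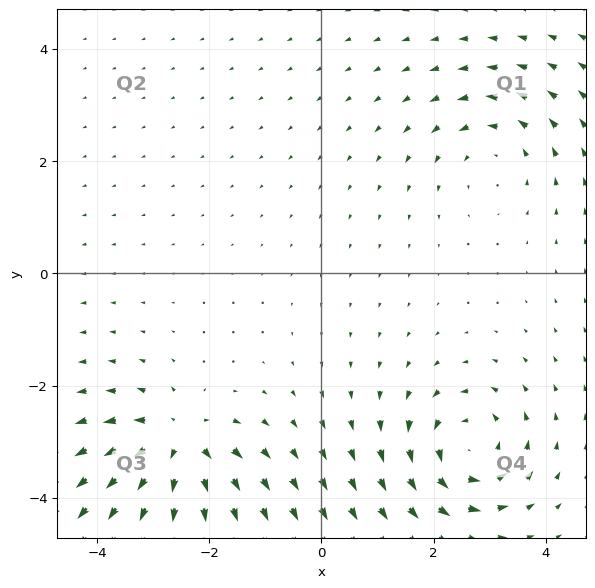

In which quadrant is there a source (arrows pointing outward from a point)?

Q3

The source sits at approximately (-2.5, -3.0), which lies in quadrant Q3. The divergence there is about +6, positive as expected for a source.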